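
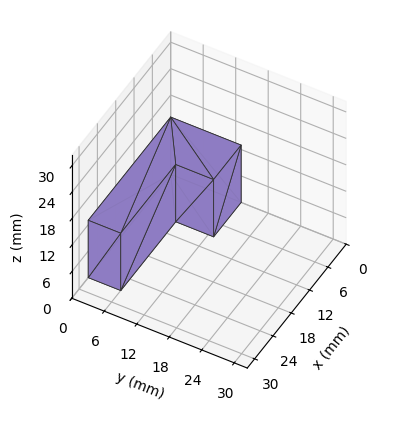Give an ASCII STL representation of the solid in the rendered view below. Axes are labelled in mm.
Reading the render: the shape is an L-shaped prism: outer 27 × 13 mm, arm thicknesses ≈ 6 mm (horizontal) and 9 mm (vertical), extruded 13 mm in z (dimensions read to the nearest mm from the axis ticks). For the STL, each face is triangulated and given an outward normal.

solid part
  facet normal 0.0000 0.0000 -1.0000
    outer loop
      vertex 27.00 6.00 0.00
      vertex 27.00 0.00 0.00
      vertex 0.00 0.00 0.00
    endloop
  endfacet
  facet normal 0.0000 0.0000 -1.0000
    outer loop
      vertex 9.00 6.00 0.00
      vertex 27.00 6.00 0.00
      vertex 0.00 0.00 0.00
    endloop
  endfacet
  facet normal 0.0000 0.0000 -1.0000
    outer loop
      vertex 9.00 13.00 0.00
      vertex 9.00 6.00 0.00
      vertex 0.00 0.00 0.00
    endloop
  endfacet
  facet normal 0.0000 0.0000 -1.0000
    outer loop
      vertex 0.00 13.00 0.00
      vertex 9.00 13.00 0.00
      vertex 0.00 0.00 0.00
    endloop
  endfacet
  facet normal 0.0000 0.0000 1.0000
    outer loop
      vertex 0.00 0.00 13.00
      vertex 27.00 0.00 13.00
      vertex 27.00 6.00 13.00
    endloop
  endfacet
  facet normal 0.0000 0.0000 1.0000
    outer loop
      vertex 0.00 0.00 13.00
      vertex 27.00 6.00 13.00
      vertex 9.00 6.00 13.00
    endloop
  endfacet
  facet normal 0.0000 0.0000 1.0000
    outer loop
      vertex 0.00 0.00 13.00
      vertex 9.00 6.00 13.00
      vertex 9.00 13.00 13.00
    endloop
  endfacet
  facet normal 0.0000 0.0000 1.0000
    outer loop
      vertex 0.00 0.00 13.00
      vertex 9.00 13.00 13.00
      vertex 0.00 13.00 13.00
    endloop
  endfacet
  facet normal 0.0000 -1.0000 0.0000
    outer loop
      vertex 0.00 0.00 0.00
      vertex 27.00 0.00 0.00
      vertex 27.00 0.00 13.00
    endloop
  endfacet
  facet normal 0.0000 -1.0000 0.0000
    outer loop
      vertex 0.00 0.00 0.00
      vertex 27.00 0.00 13.00
      vertex 0.00 0.00 13.00
    endloop
  endfacet
  facet normal 1.0000 0.0000 0.0000
    outer loop
      vertex 27.00 0.00 0.00
      vertex 27.00 6.00 0.00
      vertex 27.00 6.00 13.00
    endloop
  endfacet
  facet normal 1.0000 0.0000 0.0000
    outer loop
      vertex 27.00 0.00 0.00
      vertex 27.00 6.00 13.00
      vertex 27.00 0.00 13.00
    endloop
  endfacet
  facet normal 0.0000 1.0000 0.0000
    outer loop
      vertex 27.00 6.00 0.00
      vertex 9.00 6.00 0.00
      vertex 9.00 6.00 13.00
    endloop
  endfacet
  facet normal 0.0000 1.0000 0.0000
    outer loop
      vertex 27.00 6.00 0.00
      vertex 9.00 6.00 13.00
      vertex 27.00 6.00 13.00
    endloop
  endfacet
  facet normal 1.0000 0.0000 0.0000
    outer loop
      vertex 9.00 6.00 0.00
      vertex 9.00 13.00 0.00
      vertex 9.00 13.00 13.00
    endloop
  endfacet
  facet normal 1.0000 0.0000 0.0000
    outer loop
      vertex 9.00 6.00 0.00
      vertex 9.00 13.00 13.00
      vertex 9.00 6.00 13.00
    endloop
  endfacet
  facet normal 0.0000 1.0000 0.0000
    outer loop
      vertex 9.00 13.00 0.00
      vertex 0.00 13.00 0.00
      vertex 0.00 13.00 13.00
    endloop
  endfacet
  facet normal 0.0000 1.0000 0.0000
    outer loop
      vertex 9.00 13.00 0.00
      vertex 0.00 13.00 13.00
      vertex 9.00 13.00 13.00
    endloop
  endfacet
  facet normal -1.0000 0.0000 0.0000
    outer loop
      vertex 0.00 13.00 0.00
      vertex 0.00 0.00 0.00
      vertex 0.00 0.00 13.00
    endloop
  endfacet
  facet normal -1.0000 0.0000 0.0000
    outer loop
      vertex 0.00 13.00 0.00
      vertex 0.00 0.00 13.00
      vertex 0.00 13.00 13.00
    endloop
  endfacet
endsolid part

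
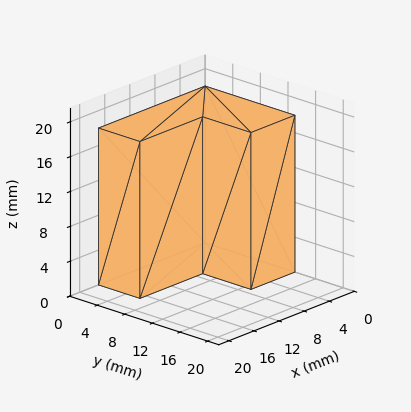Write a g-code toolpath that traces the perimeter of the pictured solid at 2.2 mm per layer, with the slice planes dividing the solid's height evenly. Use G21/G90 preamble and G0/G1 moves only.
Reading the render: the shape is an L-shaped prism: outer 17 × 13 mm, arm thicknesses ≈ 6 mm (horizontal) and 7 mm (vertical), extruded 18 mm in z (dimensions read to the nearest mm from the axis ticks). For the g-code, the solid's height is divided into equal slices at the stated Δz and each level perimeter traced with G1 moves after a G0 lift.

; perimeter-only toolpath
G21 ; units = mm
G90 ; absolute positioning
G28 ; home
; layer 1
G0 Z2.2
G0 X0.0 Y0.0
G1 X17.0 Y0.0
G1 X17.0 Y6.0
G1 X7.0 Y6.0
G1 X7.0 Y13.0
G1 X0.0 Y13.0
G1 X0.0 Y0.0
; layer 2
G0 Z4.5
G0 X0.0 Y0.0
G1 X17.0 Y0.0
G1 X17.0 Y6.0
G1 X7.0 Y6.0
G1 X7.0 Y13.0
G1 X0.0 Y13.0
G1 X0.0 Y0.0
; layer 3
G0 Z6.8
G0 X0.0 Y0.0
G1 X17.0 Y0.0
G1 X17.0 Y6.0
G1 X7.0 Y6.0
G1 X7.0 Y13.0
G1 X0.0 Y13.0
G1 X0.0 Y0.0
; layer 4
G0 Z9.0
G0 X0.0 Y0.0
G1 X17.0 Y0.0
G1 X17.0 Y6.0
G1 X7.0 Y6.0
G1 X7.0 Y13.0
G1 X0.0 Y13.0
G1 X0.0 Y0.0
; layer 5
G0 Z11.2
G0 X0.0 Y0.0
G1 X17.0 Y0.0
G1 X17.0 Y6.0
G1 X7.0 Y6.0
G1 X7.0 Y13.0
G1 X0.0 Y13.0
G1 X0.0 Y0.0
; layer 6
G0 Z13.5
G0 X0.0 Y0.0
G1 X17.0 Y0.0
G1 X17.0 Y6.0
G1 X7.0 Y6.0
G1 X7.0 Y13.0
G1 X0.0 Y13.0
G1 X0.0 Y0.0
; layer 7
G0 Z15.8
G0 X0.0 Y0.0
G1 X17.0 Y0.0
G1 X17.0 Y6.0
G1 X7.0 Y6.0
G1 X7.0 Y13.0
G1 X0.0 Y13.0
G1 X0.0 Y0.0
; layer 8
G0 Z18.0
G0 X0.0 Y0.0
G1 X17.0 Y0.0
G1 X17.0 Y6.0
G1 X7.0 Y6.0
G1 X7.0 Y13.0
G1 X0.0 Y13.0
G1 X0.0 Y0.0
M2 ; end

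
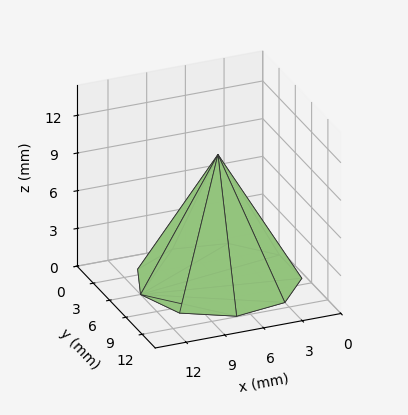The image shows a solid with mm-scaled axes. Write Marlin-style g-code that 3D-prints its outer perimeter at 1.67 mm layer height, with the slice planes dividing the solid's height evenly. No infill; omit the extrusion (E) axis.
Reading the render: the shape is a regular 9-sided pyramid, base circumscribed radius ≈ 6 mm, apex at z ≈ 10 mm (dimensions read to the nearest mm from the axis ticks). For the g-code, the solid's height is divided into equal slices at the stated Δz and each level perimeter traced with G1 moves after a G0 lift.

; perimeter-only toolpath
G21 ; units = mm
G90 ; absolute positioning
G28 ; home
; layer 1
G0 Z1.67
G0 X11.00 Y6.00
G1 X9.83 Y9.22
G1 X6.87 Y10.92
G1 X3.50 Y10.33
G1 X1.30 Y7.71
G1 X1.30 Y4.29
G1 X3.50 Y1.67
G1 X6.87 Y1.08
G1 X9.83 Y2.78
G1 X11.00 Y6.00
; layer 2
G0 Z3.33
G0 X10.00 Y6.00
G1 X9.07 Y8.57
G1 X6.69 Y9.94
G1 X4.00 Y9.47
G1 X2.24 Y7.37
G1 X2.24 Y4.63
G1 X4.00 Y2.53
G1 X6.69 Y2.06
G1 X9.07 Y3.43
G1 X10.00 Y6.00
; layer 3
G0 Z5.00
G0 X9.00 Y6.00
G1 X8.30 Y7.93
G1 X6.52 Y8.96
G1 X4.50 Y8.60
G1 X3.18 Y7.03
G1 X3.18 Y4.97
G1 X4.50 Y3.40
G1 X6.52 Y3.04
G1 X8.30 Y4.07
G1 X9.00 Y6.00
; layer 4
G0 Z6.67
G0 X8.00 Y6.00
G1 X7.53 Y7.29
G1 X6.35 Y7.97
G1 X5.00 Y7.73
G1 X4.12 Y6.68
G1 X4.12 Y5.32
G1 X5.00 Y4.27
G1 X6.35 Y4.03
G1 X7.53 Y4.71
G1 X8.00 Y6.00
; layer 5
G0 Z8.33
G0 X7.00 Y6.00
G1 X6.77 Y6.64
G1 X6.17 Y6.98
G1 X5.50 Y6.87
G1 X5.06 Y6.34
G1 X5.06 Y5.66
G1 X5.50 Y5.13
G1 X6.17 Y5.01
G1 X6.77 Y5.36
G1 X7.00 Y6.00
M2 ; end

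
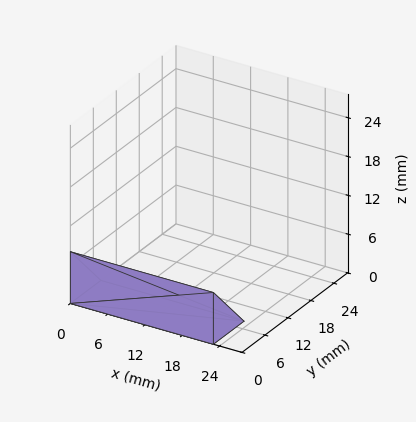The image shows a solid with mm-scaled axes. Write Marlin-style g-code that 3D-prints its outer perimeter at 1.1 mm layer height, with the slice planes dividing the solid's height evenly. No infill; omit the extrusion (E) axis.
Reading the render: the shape is a wedge (ramp): 23 × 8 mm base, rising to 8 mm along the y=0 edge and sloping linearly to z=0 at y=8 (dimensions read to the nearest mm from the axis ticks). For the g-code, the solid's height is divided into equal slices at the stated Δz and each level perimeter traced with G1 moves after a G0 lift.

; perimeter-only toolpath
G21 ; units = mm
G90 ; absolute positioning
G28 ; home
; layer 1
G0 Z1.1
G0 X0.0 Y0.0
G1 X23.0 Y0.0
G1 X23.0 Y6.9
G1 X0.0 Y6.9
G1 X0.0 Y0.0
; layer 2
G0 Z2.3
G0 X0.0 Y0.0
G1 X23.0 Y0.0
G1 X23.0 Y5.7
G1 X0.0 Y5.7
G1 X0.0 Y0.0
; layer 3
G0 Z3.4
G0 X0.0 Y0.0
G1 X23.0 Y0.0
G1 X23.0 Y4.6
G1 X0.0 Y4.6
G1 X0.0 Y0.0
; layer 4
G0 Z4.6
G0 X0.0 Y0.0
G1 X23.0 Y0.0
G1 X23.0 Y3.4
G1 X0.0 Y3.4
G1 X0.0 Y0.0
; layer 5
G0 Z5.7
G0 X0.0 Y0.0
G1 X23.0 Y0.0
G1 X23.0 Y2.3
G1 X0.0 Y2.3
G1 X0.0 Y0.0
; layer 6
G0 Z6.9
G0 X0.0 Y0.0
G1 X23.0 Y0.0
G1 X23.0 Y1.1
G1 X0.0 Y1.1
G1 X0.0 Y0.0
M2 ; end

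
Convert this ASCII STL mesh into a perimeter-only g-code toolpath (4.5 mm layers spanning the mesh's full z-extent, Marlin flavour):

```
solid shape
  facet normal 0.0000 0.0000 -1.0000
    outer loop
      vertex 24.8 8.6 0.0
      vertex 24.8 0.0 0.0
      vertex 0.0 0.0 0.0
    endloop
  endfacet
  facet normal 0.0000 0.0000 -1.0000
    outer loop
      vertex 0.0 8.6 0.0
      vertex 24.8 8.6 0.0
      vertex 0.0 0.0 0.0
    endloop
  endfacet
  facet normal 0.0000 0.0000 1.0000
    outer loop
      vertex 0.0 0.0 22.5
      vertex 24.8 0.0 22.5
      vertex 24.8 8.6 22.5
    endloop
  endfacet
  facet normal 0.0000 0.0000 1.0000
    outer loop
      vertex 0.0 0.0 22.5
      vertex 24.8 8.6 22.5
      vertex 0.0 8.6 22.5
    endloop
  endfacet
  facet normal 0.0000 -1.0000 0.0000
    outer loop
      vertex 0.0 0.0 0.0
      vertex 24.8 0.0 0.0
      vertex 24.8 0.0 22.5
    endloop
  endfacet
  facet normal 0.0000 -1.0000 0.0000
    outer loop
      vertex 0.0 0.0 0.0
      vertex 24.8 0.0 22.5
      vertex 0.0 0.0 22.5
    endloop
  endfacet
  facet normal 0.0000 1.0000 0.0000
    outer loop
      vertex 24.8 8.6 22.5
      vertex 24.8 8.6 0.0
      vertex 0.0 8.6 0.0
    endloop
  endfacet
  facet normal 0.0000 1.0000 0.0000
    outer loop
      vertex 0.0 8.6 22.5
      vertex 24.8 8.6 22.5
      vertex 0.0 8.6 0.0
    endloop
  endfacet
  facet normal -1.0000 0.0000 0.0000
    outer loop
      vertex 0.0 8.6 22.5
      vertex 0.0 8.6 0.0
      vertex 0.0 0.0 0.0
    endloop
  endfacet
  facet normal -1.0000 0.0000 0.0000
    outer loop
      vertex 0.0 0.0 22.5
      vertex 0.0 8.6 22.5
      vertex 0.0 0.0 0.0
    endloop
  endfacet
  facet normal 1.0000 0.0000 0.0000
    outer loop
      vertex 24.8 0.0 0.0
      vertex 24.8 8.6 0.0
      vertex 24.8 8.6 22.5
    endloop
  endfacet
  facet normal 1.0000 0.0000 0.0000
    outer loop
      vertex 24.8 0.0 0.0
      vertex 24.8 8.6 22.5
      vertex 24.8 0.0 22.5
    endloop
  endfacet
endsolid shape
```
; perimeter-only toolpath
G21 ; units = mm
G90 ; absolute positioning
G28 ; home
; layer 1
G0 Z4.5
G0 X0.0 Y0.0
G1 X24.8 Y0.0
G1 X24.8 Y8.6
G1 X0.0 Y8.6
G1 X0.0 Y0.0
; layer 2
G0 Z9.0
G0 X0.0 Y0.0
G1 X24.8 Y0.0
G1 X24.8 Y8.6
G1 X0.0 Y8.6
G1 X0.0 Y0.0
; layer 3
G0 Z13.5
G0 X0.0 Y0.0
G1 X24.8 Y0.0
G1 X24.8 Y8.6
G1 X0.0 Y8.6
G1 X0.0 Y0.0
; layer 4
G0 Z18.0
G0 X0.0 Y0.0
G1 X24.8 Y0.0
G1 X24.8 Y8.6
G1 X0.0 Y8.6
G1 X0.0 Y0.0
; layer 5
G0 Z22.5
G0 X0.0 Y0.0
G1 X24.8 Y0.0
G1 X24.8 Y8.6
G1 X0.0 Y8.6
G1 X0.0 Y0.0
M2 ; end

The solid is a rectangular box, roughly 24.8 × 8.6 mm footprint and 22.5 mm tall. Slicing at Δz = 4.5 mm — 5 equal slices spanning the solid's height, so layer i sits at z = i·h/5 — gives 5 non-empty perimeters. Each is a 4-segment closed polygon; G0 lifts to the layer z and rapids to the start vertex, then G1 traces the edges.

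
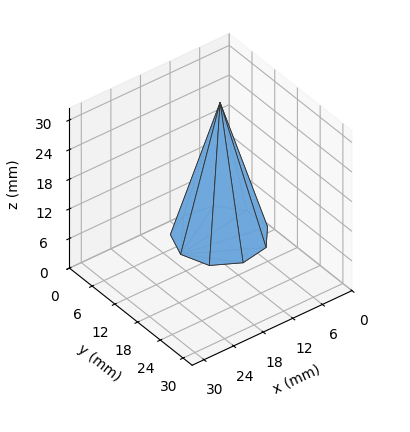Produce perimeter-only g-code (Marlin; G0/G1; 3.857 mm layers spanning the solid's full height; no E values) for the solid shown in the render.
Reading the render: the shape is a regular 9-sided pyramid, base circumscribed radius ≈ 8 mm, apex at z ≈ 27 mm (dimensions read to the nearest mm from the axis ticks). For the g-code, the solid's height is divided into equal slices at the stated Δz and each level perimeter traced with G1 moves after a G0 lift.

; perimeter-only toolpath
G21 ; units = mm
G90 ; absolute positioning
G28 ; home
; layer 1
G0 Z3.857
G0 X14.857 Y8.000
G1 X13.253 Y12.407
G1 X9.191 Y14.753
G1 X4.571 Y13.938
G1 X1.556 Y10.345
G1 X1.556 Y5.655
G1 X4.571 Y2.062
G1 X9.191 Y1.247
G1 X13.253 Y3.593
G1 X14.857 Y8.000
; layer 2
G0 Z7.714
G0 X13.714 Y8.000
G1 X12.377 Y11.673
G1 X8.992 Y13.627
G1 X5.143 Y12.949
G1 X2.630 Y9.954
G1 X2.630 Y6.046
G1 X5.143 Y3.051
G1 X8.992 Y2.373
G1 X12.377 Y4.327
G1 X13.714 Y8.000
; layer 3
G0 Z11.571
G0 X12.571 Y8.000
G1 X11.502 Y10.938
G1 X8.794 Y12.502
G1 X5.714 Y11.959
G1 X3.704 Y9.563
G1 X3.704 Y6.437
G1 X5.714 Y4.041
G1 X8.794 Y3.498
G1 X11.502 Y5.062
G1 X12.571 Y8.000
; layer 4
G0 Z15.429
G0 X11.429 Y8.000
G1 X10.626 Y10.204
G1 X8.595 Y11.376
G1 X6.286 Y10.969
G1 X4.778 Y9.173
G1 X4.778 Y6.827
G1 X6.286 Y5.031
G1 X8.595 Y4.624
G1 X10.626 Y5.796
G1 X11.429 Y8.000
; layer 5
G0 Z19.286
G0 X10.286 Y8.000
G1 X9.751 Y9.469
G1 X8.397 Y10.251
G1 X6.857 Y9.979
G1 X5.852 Y8.782
G1 X5.852 Y7.218
G1 X6.857 Y6.021
G1 X8.397 Y5.749
G1 X9.751 Y6.531
G1 X10.286 Y8.000
; layer 6
G0 Z23.143
G0 X9.143 Y8.000
G1 X8.875 Y8.735
G1 X8.198 Y9.125
G1 X7.429 Y8.990
G1 X6.926 Y8.391
G1 X6.926 Y7.609
G1 X7.429 Y7.010
G1 X8.198 Y6.875
G1 X8.875 Y7.265
G1 X9.143 Y8.000
M2 ; end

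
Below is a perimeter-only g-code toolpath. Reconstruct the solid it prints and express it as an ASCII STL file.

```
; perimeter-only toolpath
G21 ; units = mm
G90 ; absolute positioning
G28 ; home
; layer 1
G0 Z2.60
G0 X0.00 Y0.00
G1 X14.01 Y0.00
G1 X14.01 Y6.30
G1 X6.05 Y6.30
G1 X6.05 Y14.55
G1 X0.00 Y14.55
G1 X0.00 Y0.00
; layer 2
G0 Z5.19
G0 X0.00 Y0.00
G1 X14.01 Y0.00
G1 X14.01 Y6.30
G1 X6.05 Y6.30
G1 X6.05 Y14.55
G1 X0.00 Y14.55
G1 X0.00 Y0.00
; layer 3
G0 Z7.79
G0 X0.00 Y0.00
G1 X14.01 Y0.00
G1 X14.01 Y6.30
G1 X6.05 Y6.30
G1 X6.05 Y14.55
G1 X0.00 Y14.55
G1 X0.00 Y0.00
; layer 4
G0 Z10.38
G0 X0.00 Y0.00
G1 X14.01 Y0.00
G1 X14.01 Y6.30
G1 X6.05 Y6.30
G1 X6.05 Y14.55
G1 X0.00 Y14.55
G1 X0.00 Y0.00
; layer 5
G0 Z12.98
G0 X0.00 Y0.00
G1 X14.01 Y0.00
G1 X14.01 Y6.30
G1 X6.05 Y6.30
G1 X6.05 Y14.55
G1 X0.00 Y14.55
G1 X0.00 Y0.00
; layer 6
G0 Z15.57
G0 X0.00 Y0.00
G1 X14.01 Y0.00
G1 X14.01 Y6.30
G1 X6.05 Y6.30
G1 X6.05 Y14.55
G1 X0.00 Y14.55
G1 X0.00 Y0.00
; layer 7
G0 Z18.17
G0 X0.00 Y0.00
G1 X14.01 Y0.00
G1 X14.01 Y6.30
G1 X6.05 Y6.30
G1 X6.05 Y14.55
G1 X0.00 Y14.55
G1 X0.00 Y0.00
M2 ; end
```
solid part
  facet normal 0.0000 0.0000 -1.0000
    outer loop
      vertex 14.01 6.30 0.00
      vertex 14.01 0.00 0.00
      vertex 0.00 0.00 0.00
    endloop
  endfacet
  facet normal 0.0000 0.0000 -1.0000
    outer loop
      vertex 6.05 6.30 0.00
      vertex 14.01 6.30 0.00
      vertex 0.00 0.00 0.00
    endloop
  endfacet
  facet normal 0.0000 0.0000 -1.0000
    outer loop
      vertex 6.05 14.55 0.00
      vertex 6.05 6.30 0.00
      vertex 0.00 0.00 0.00
    endloop
  endfacet
  facet normal 0.0000 0.0000 -1.0000
    outer loop
      vertex 0.00 14.55 0.00
      vertex 6.05 14.55 0.00
      vertex 0.00 0.00 0.00
    endloop
  endfacet
  facet normal 0.0000 0.0000 1.0000
    outer loop
      vertex 0.00 0.00 18.17
      vertex 14.01 0.00 18.17
      vertex 14.01 6.30 18.17
    endloop
  endfacet
  facet normal 0.0000 0.0000 1.0000
    outer loop
      vertex 0.00 0.00 18.17
      vertex 14.01 6.30 18.17
      vertex 6.05 6.30 18.17
    endloop
  endfacet
  facet normal 0.0000 0.0000 1.0000
    outer loop
      vertex 0.00 0.00 18.17
      vertex 6.05 6.30 18.17
      vertex 6.05 14.55 18.17
    endloop
  endfacet
  facet normal 0.0000 0.0000 1.0000
    outer loop
      vertex 0.00 0.00 18.17
      vertex 6.05 14.55 18.17
      vertex 0.00 14.55 18.17
    endloop
  endfacet
  facet normal 0.0000 -1.0000 0.0000
    outer loop
      vertex 0.00 0.00 0.00
      vertex 14.01 0.00 0.00
      vertex 14.01 0.00 18.17
    endloop
  endfacet
  facet normal 0.0000 -1.0000 0.0000
    outer loop
      vertex 0.00 0.00 0.00
      vertex 14.01 0.00 18.17
      vertex 0.00 0.00 18.17
    endloop
  endfacet
  facet normal 1.0000 0.0000 0.0000
    outer loop
      vertex 14.01 0.00 0.00
      vertex 14.01 6.30 0.00
      vertex 14.01 6.30 18.17
    endloop
  endfacet
  facet normal 1.0000 0.0000 0.0000
    outer loop
      vertex 14.01 0.00 0.00
      vertex 14.01 6.30 18.17
      vertex 14.01 0.00 18.17
    endloop
  endfacet
  facet normal 0.0000 1.0000 0.0000
    outer loop
      vertex 14.01 6.30 0.00
      vertex 6.05 6.30 0.00
      vertex 6.05 6.30 18.17
    endloop
  endfacet
  facet normal 0.0000 1.0000 0.0000
    outer loop
      vertex 14.01 6.30 0.00
      vertex 6.05 6.30 18.17
      vertex 14.01 6.30 18.17
    endloop
  endfacet
  facet normal 1.0000 0.0000 0.0000
    outer loop
      vertex 6.05 6.30 0.00
      vertex 6.05 14.55 0.00
      vertex 6.05 14.55 18.17
    endloop
  endfacet
  facet normal 1.0000 0.0000 0.0000
    outer loop
      vertex 6.05 6.30 0.00
      vertex 6.05 14.55 18.17
      vertex 6.05 6.30 18.17
    endloop
  endfacet
  facet normal 0.0000 1.0000 0.0000
    outer loop
      vertex 6.05 14.55 0.00
      vertex 0.00 14.55 0.00
      vertex 0.00 14.55 18.17
    endloop
  endfacet
  facet normal 0.0000 1.0000 0.0000
    outer loop
      vertex 6.05 14.55 0.00
      vertex 0.00 14.55 18.17
      vertex 6.05 14.55 18.17
    endloop
  endfacet
  facet normal -1.0000 0.0000 0.0000
    outer loop
      vertex 0.00 14.55 0.00
      vertex 0.00 0.00 0.00
      vertex 0.00 0.00 18.17
    endloop
  endfacet
  facet normal -1.0000 0.0000 0.0000
    outer loop
      vertex 0.00 14.55 0.00
      vertex 0.00 0.00 18.17
      vertex 0.00 14.55 18.17
    endloop
  endfacet
endsolid part

The G0 Z moves step by Δz≈2.60 mm. Every layer's G1 loop is the same polygon, so the solid is a straight extrusion of it from z=0 to z≈18.2. Closing with flat bottom and top caps and triangulating gives 20 facets — an L-shaped prism: outer 14 × 14.6 mm, arm thicknesses ≈ 6.3 mm (horizontal) and 6.05 mm (vertical), extruded 18.2 mm in z.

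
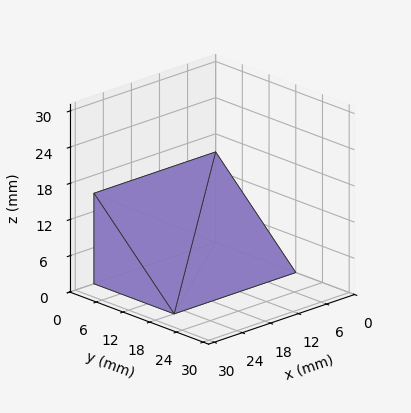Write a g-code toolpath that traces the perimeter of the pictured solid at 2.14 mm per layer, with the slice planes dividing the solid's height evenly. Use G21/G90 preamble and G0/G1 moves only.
Reading the render: the shape is a wedge (ramp): 26 × 18 mm base, rising to 15 mm along the y=0 edge and sloping linearly to z=0 at y=18 (dimensions read to the nearest mm from the axis ticks). For the g-code, the solid's height is divided into equal slices at the stated Δz and each level perimeter traced with G1 moves after a G0 lift.

; perimeter-only toolpath
G21 ; units = mm
G90 ; absolute positioning
G28 ; home
; layer 1
G0 Z2.14
G0 X0.00 Y0.00
G1 X26.00 Y0.00
G1 X26.00 Y15.43
G1 X0.00 Y15.43
G1 X0.00 Y0.00
; layer 2
G0 Z4.29
G0 X0.00 Y0.00
G1 X26.00 Y0.00
G1 X26.00 Y12.86
G1 X0.00 Y12.86
G1 X0.00 Y0.00
; layer 3
G0 Z6.43
G0 X0.00 Y0.00
G1 X26.00 Y0.00
G1 X26.00 Y10.29
G1 X0.00 Y10.29
G1 X0.00 Y0.00
; layer 4
G0 Z8.57
G0 X0.00 Y0.00
G1 X26.00 Y0.00
G1 X26.00 Y7.71
G1 X0.00 Y7.71
G1 X0.00 Y0.00
; layer 5
G0 Z10.71
G0 X0.00 Y0.00
G1 X26.00 Y0.00
G1 X26.00 Y5.14
G1 X0.00 Y5.14
G1 X0.00 Y0.00
; layer 6
G0 Z12.86
G0 X0.00 Y0.00
G1 X26.00 Y0.00
G1 X26.00 Y2.57
G1 X0.00 Y2.57
G1 X0.00 Y0.00
M2 ; end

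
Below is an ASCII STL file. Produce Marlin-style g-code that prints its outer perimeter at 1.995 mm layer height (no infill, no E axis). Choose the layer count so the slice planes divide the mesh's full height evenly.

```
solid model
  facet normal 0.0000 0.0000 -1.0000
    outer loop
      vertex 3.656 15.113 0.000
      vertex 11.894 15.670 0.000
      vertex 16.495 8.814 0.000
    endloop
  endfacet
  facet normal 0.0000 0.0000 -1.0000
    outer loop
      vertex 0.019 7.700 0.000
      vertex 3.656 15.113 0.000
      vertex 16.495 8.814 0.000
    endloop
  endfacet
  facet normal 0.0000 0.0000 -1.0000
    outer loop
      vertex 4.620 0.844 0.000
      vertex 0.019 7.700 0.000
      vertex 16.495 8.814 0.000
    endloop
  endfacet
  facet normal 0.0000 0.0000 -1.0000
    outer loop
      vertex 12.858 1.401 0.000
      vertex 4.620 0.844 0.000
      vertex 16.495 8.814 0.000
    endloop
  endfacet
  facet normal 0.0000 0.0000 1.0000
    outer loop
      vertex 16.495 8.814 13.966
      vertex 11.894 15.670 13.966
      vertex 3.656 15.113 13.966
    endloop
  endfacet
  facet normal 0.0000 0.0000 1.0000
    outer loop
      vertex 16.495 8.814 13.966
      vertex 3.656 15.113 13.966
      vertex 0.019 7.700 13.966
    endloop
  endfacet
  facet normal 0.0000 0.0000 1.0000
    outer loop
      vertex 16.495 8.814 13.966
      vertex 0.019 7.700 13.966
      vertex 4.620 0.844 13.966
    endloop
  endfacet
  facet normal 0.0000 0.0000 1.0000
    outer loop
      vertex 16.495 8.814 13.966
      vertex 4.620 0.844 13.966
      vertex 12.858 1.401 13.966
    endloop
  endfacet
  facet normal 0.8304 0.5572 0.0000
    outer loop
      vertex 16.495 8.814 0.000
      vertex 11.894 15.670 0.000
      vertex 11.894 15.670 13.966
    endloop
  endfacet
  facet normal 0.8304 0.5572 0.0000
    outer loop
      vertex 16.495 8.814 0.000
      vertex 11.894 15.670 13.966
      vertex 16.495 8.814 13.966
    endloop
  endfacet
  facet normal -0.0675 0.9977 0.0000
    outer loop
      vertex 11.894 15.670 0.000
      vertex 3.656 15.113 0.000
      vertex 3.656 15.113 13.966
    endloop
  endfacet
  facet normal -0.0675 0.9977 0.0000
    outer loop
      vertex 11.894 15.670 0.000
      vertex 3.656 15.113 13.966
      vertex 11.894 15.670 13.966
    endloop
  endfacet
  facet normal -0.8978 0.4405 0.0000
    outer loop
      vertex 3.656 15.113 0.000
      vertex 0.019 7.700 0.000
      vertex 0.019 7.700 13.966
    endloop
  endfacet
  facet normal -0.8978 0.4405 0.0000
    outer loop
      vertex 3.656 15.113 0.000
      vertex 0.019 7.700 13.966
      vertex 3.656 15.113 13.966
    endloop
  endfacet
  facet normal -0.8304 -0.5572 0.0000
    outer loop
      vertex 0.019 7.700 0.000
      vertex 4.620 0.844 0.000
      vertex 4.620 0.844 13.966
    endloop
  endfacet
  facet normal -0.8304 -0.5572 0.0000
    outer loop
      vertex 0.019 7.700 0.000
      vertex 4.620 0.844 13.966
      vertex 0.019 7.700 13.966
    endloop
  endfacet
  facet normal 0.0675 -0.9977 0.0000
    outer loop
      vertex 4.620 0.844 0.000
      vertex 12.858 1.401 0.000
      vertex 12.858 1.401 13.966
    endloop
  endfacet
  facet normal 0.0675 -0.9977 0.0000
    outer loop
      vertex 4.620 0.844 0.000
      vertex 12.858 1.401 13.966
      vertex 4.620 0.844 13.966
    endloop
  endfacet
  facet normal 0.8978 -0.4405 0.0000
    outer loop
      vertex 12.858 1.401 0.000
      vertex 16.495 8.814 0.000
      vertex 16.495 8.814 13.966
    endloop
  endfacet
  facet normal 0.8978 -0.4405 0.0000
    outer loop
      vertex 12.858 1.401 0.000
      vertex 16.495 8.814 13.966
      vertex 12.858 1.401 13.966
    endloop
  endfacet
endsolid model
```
; perimeter-only toolpath
G21 ; units = mm
G90 ; absolute positioning
G28 ; home
; layer 1
G0 Z1.995
G0 X16.495 Y8.814
G1 X11.894 Y15.670
G1 X3.656 Y15.113
G1 X0.019 Y7.700
G1 X4.620 Y0.844
G1 X12.858 Y1.401
G1 X16.495 Y8.814
; layer 2
G0 Z3.990
G0 X16.495 Y8.814
G1 X11.894 Y15.670
G1 X3.656 Y15.113
G1 X0.019 Y7.700
G1 X4.620 Y0.844
G1 X12.858 Y1.401
G1 X16.495 Y8.814
; layer 3
G0 Z5.985
G0 X16.495 Y8.814
G1 X11.894 Y15.670
G1 X3.656 Y15.113
G1 X0.019 Y7.700
G1 X4.620 Y0.844
G1 X12.858 Y1.401
G1 X16.495 Y8.814
; layer 4
G0 Z7.981
G0 X16.495 Y8.814
G1 X11.894 Y15.670
G1 X3.656 Y15.113
G1 X0.019 Y7.700
G1 X4.620 Y0.844
G1 X12.858 Y1.401
G1 X16.495 Y8.814
; layer 5
G0 Z9.976
G0 X16.495 Y8.814
G1 X11.894 Y15.670
G1 X3.656 Y15.113
G1 X0.019 Y7.700
G1 X4.620 Y0.844
G1 X12.858 Y1.401
G1 X16.495 Y8.814
; layer 6
G0 Z11.971
G0 X16.495 Y8.814
G1 X11.894 Y15.670
G1 X3.656 Y15.113
G1 X0.019 Y7.700
G1 X4.620 Y0.844
G1 X12.858 Y1.401
G1 X16.495 Y8.814
; layer 7
G0 Z13.966
G0 X16.495 Y8.814
G1 X11.894 Y15.670
G1 X3.656 Y15.113
G1 X0.019 Y7.700
G1 X4.620 Y0.844
G1 X12.858 Y1.401
G1 X16.495 Y8.814
M2 ; end

The solid is a regular 6-sided prism (a cylinder approximated with 6 flat sides), circumscribed radius ≈ 8.26 mm, height ≈ 14 mm. Slicing at Δz = 1.995 mm — 7 equal slices spanning the solid's height, so layer i sits at z = i·h/7 — gives 7 non-empty perimeters. Each is a 6-segment closed polygon; G0 lifts to the layer z and rapids to the start vertex, then G1 traces the edges.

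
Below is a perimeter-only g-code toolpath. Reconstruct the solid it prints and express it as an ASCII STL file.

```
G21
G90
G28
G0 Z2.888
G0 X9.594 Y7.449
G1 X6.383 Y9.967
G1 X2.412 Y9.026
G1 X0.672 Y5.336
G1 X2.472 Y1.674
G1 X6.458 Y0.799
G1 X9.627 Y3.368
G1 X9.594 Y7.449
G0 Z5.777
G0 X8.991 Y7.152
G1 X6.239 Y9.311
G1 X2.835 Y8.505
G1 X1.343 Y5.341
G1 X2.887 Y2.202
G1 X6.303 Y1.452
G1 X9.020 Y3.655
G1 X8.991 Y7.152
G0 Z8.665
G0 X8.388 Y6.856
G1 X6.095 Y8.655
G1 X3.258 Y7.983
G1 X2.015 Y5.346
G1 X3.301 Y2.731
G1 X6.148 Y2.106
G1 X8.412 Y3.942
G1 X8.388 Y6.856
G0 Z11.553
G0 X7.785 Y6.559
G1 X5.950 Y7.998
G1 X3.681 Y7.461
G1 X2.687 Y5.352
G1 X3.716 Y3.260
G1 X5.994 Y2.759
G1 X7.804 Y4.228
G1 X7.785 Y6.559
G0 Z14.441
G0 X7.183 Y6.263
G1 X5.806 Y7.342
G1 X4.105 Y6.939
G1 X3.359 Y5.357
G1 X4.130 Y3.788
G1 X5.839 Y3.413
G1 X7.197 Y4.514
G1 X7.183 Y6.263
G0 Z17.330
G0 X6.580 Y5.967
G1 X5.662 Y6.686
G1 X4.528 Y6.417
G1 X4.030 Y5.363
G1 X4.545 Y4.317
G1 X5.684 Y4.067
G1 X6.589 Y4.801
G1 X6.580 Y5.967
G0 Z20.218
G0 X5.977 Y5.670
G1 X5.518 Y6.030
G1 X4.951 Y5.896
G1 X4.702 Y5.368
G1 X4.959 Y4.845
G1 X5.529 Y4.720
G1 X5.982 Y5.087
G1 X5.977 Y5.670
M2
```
solid part
  facet normal 0.0000 0.0000 -1.0000
    outer loop
      vertex 1.989 9.548 0.000
      vertex 6.527 10.623 0.000
      vertex 10.197 7.745 0.000
    endloop
  endfacet
  facet normal 0.0000 0.0000 -1.0000
    outer loop
      vertex 0.000 5.330 0.000
      vertex 1.989 9.548 0.000
      vertex 10.197 7.745 0.000
    endloop
  endfacet
  facet normal 0.0000 0.0000 -1.0000
    outer loop
      vertex 2.058 1.145 0.000
      vertex 0.000 5.330 0.000
      vertex 10.197 7.745 0.000
    endloop
  endfacet
  facet normal 0.0000 0.0000 -1.0000
    outer loop
      vertex 6.613 0.145 0.000
      vertex 2.058 1.145 0.000
      vertex 10.197 7.745 0.000
    endloop
  endfacet
  facet normal 0.0000 0.0000 -1.0000
    outer loop
      vertex 10.235 3.082 0.000
      vertex 6.613 0.145 0.000
      vertex 10.197 7.745 0.000
    endloop
  endfacet
  facet normal 0.6040 0.7702 0.2051
    outer loop
      vertex 10.197 7.745 0.000
      vertex 6.527 10.623 0.000
      vertex 5.374 5.374 23.106
    endloop
  endfacet
  facet normal -0.2256 0.9524 0.2051
    outer loop
      vertex 6.527 10.623 0.000
      vertex 1.989 9.548 0.000
      vertex 5.374 5.374 23.106
    endloop
  endfacet
  facet normal -0.8853 0.4174 0.2051
    outer loop
      vertex 1.989 9.548 0.000
      vertex 0.000 5.330 0.000
      vertex 5.374 5.374 23.106
    endloop
  endfacet
  facet normal -0.8783 -0.4319 0.2051
    outer loop
      vertex 0.000 5.330 0.000
      vertex 2.058 1.145 0.000
      vertex 5.374 5.374 23.106
    endloop
  endfacet
  facet normal -0.2099 -0.9560 0.2051
    outer loop
      vertex 2.058 1.145 0.000
      vertex 6.613 0.145 0.000
      vertex 5.374 5.374 23.106
    endloop
  endfacet
  facet normal 0.6164 -0.7602 0.2051
    outer loop
      vertex 6.613 0.145 0.000
      vertex 10.235 3.082 0.000
      vertex 5.374 5.374 23.106
    endloop
  endfacet
  facet normal 0.9787 0.0080 0.2051
    outer loop
      vertex 10.235 3.082 0.000
      vertex 10.197 7.745 0.000
      vertex 5.374 5.374 23.106
    endloop
  endfacet
endsolid part

The G0 Z moves step by Δz≈2.888 mm. The G1 loops shrink linearly with z, so the solid tapers from its base footprint up to z≈23.1. Closing with a flat bottom cap and the tapered top and triangulating gives 12 facets — a regular 7-sided pyramid, base circumscribed radius ≈ 5.37 mm, apex at z ≈ 23.1 mm.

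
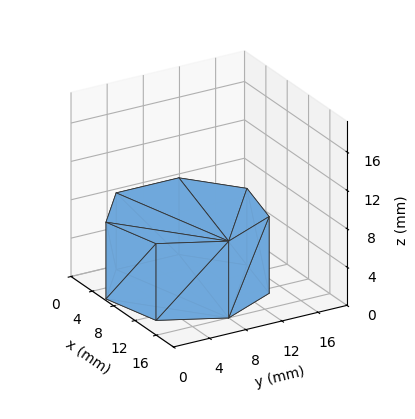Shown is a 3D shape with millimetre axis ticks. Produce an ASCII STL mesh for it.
Reading the render: the shape is a regular 7-sided prism (a cylinder approximated with 7 flat sides), circumscribed radius ≈ 8 mm, height ≈ 8 mm (dimensions read to the nearest mm from the axis ticks). For the STL, each face is triangulated and given an outward normal.

solid part
  facet normal 0.0000 0.0000 -1.0000
    outer loop
      vertex 6.220 15.799 0.000
      vertex 12.988 14.255 0.000
      vertex 16.000 8.000 0.000
    endloop
  endfacet
  facet normal 0.0000 0.0000 -1.0000
    outer loop
      vertex 0.792 11.471 0.000
      vertex 6.220 15.799 0.000
      vertex 16.000 8.000 0.000
    endloop
  endfacet
  facet normal 0.0000 0.0000 -1.0000
    outer loop
      vertex 0.792 4.529 0.000
      vertex 0.792 11.471 0.000
      vertex 16.000 8.000 0.000
    endloop
  endfacet
  facet normal 0.0000 0.0000 -1.0000
    outer loop
      vertex 6.220 0.201 0.000
      vertex 0.792 4.529 0.000
      vertex 16.000 8.000 0.000
    endloop
  endfacet
  facet normal 0.0000 0.0000 -1.0000
    outer loop
      vertex 12.988 1.745 0.000
      vertex 6.220 0.201 0.000
      vertex 16.000 8.000 0.000
    endloop
  endfacet
  facet normal 0.0000 0.0000 1.0000
    outer loop
      vertex 16.000 8.000 8.000
      vertex 12.988 14.255 8.000
      vertex 6.220 15.799 8.000
    endloop
  endfacet
  facet normal 0.0000 0.0000 1.0000
    outer loop
      vertex 16.000 8.000 8.000
      vertex 6.220 15.799 8.000
      vertex 0.792 11.471 8.000
    endloop
  endfacet
  facet normal 0.0000 0.0000 1.0000
    outer loop
      vertex 16.000 8.000 8.000
      vertex 0.792 11.471 8.000
      vertex 0.792 4.529 8.000
    endloop
  endfacet
  facet normal 0.0000 0.0000 1.0000
    outer loop
      vertex 16.000 8.000 8.000
      vertex 0.792 4.529 8.000
      vertex 6.220 0.201 8.000
    endloop
  endfacet
  facet normal 0.0000 0.0000 1.0000
    outer loop
      vertex 16.000 8.000 8.000
      vertex 6.220 0.201 8.000
      vertex 12.988 1.745 8.000
    endloop
  endfacet
  facet normal 0.9010 0.4339 0.0000
    outer loop
      vertex 16.000 8.000 0.000
      vertex 12.988 14.255 0.000
      vertex 12.988 14.255 8.000
    endloop
  endfacet
  facet normal 0.9010 0.4339 0.0000
    outer loop
      vertex 16.000 8.000 0.000
      vertex 12.988 14.255 8.000
      vertex 16.000 8.000 8.000
    endloop
  endfacet
  facet normal 0.2224 0.9750 0.0000
    outer loop
      vertex 12.988 14.255 0.000
      vertex 6.220 15.799 0.000
      vertex 6.220 15.799 8.000
    endloop
  endfacet
  facet normal 0.2224 0.9750 0.0000
    outer loop
      vertex 12.988 14.255 0.000
      vertex 6.220 15.799 8.000
      vertex 12.988 14.255 8.000
    endloop
  endfacet
  facet normal -0.6234 0.7819 0.0000
    outer loop
      vertex 6.220 15.799 0.000
      vertex 0.792 11.471 0.000
      vertex 0.792 11.471 8.000
    endloop
  endfacet
  facet normal -0.6234 0.7819 0.0000
    outer loop
      vertex 6.220 15.799 0.000
      vertex 0.792 11.471 8.000
      vertex 6.220 15.799 8.000
    endloop
  endfacet
  facet normal -1.0000 0.0000 0.0000
    outer loop
      vertex 0.792 11.471 0.000
      vertex 0.792 4.529 0.000
      vertex 0.792 4.529 8.000
    endloop
  endfacet
  facet normal -1.0000 0.0000 0.0000
    outer loop
      vertex 0.792 11.471 0.000
      vertex 0.792 4.529 8.000
      vertex 0.792 11.471 8.000
    endloop
  endfacet
  facet normal -0.6234 -0.7819 0.0000
    outer loop
      vertex 0.792 4.529 0.000
      vertex 6.220 0.201 0.000
      vertex 6.220 0.201 8.000
    endloop
  endfacet
  facet normal -0.6234 -0.7819 0.0000
    outer loop
      vertex 0.792 4.529 0.000
      vertex 6.220 0.201 8.000
      vertex 0.792 4.529 8.000
    endloop
  endfacet
  facet normal 0.2224 -0.9750 0.0000
    outer loop
      vertex 6.220 0.201 0.000
      vertex 12.988 1.745 0.000
      vertex 12.988 1.745 8.000
    endloop
  endfacet
  facet normal 0.2224 -0.9750 0.0000
    outer loop
      vertex 6.220 0.201 0.000
      vertex 12.988 1.745 8.000
      vertex 6.220 0.201 8.000
    endloop
  endfacet
  facet normal 0.9010 -0.4339 0.0000
    outer loop
      vertex 12.988 1.745 0.000
      vertex 16.000 8.000 0.000
      vertex 16.000 8.000 8.000
    endloop
  endfacet
  facet normal 0.9010 -0.4339 0.0000
    outer loop
      vertex 12.988 1.745 0.000
      vertex 16.000 8.000 8.000
      vertex 12.988 1.745 8.000
    endloop
  endfacet
endsolid part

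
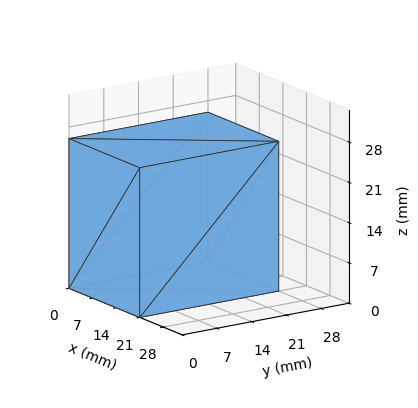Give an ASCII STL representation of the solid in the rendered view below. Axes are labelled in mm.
Reading the render: the shape is a rectangular box, roughly 21 × 28 mm footprint and 26 mm tall (dimensions read to the nearest mm from the axis ticks). For the STL, each face is triangulated and given an outward normal.

solid part
  facet normal 0.0000 0.0000 -1.0000
    outer loop
      vertex 21.00 28.00 0.00
      vertex 21.00 0.00 0.00
      vertex 0.00 0.00 0.00
    endloop
  endfacet
  facet normal 0.0000 0.0000 -1.0000
    outer loop
      vertex 0.00 28.00 0.00
      vertex 21.00 28.00 0.00
      vertex 0.00 0.00 0.00
    endloop
  endfacet
  facet normal 0.0000 0.0000 1.0000
    outer loop
      vertex 0.00 0.00 26.00
      vertex 21.00 0.00 26.00
      vertex 21.00 28.00 26.00
    endloop
  endfacet
  facet normal 0.0000 0.0000 1.0000
    outer loop
      vertex 0.00 0.00 26.00
      vertex 21.00 28.00 26.00
      vertex 0.00 28.00 26.00
    endloop
  endfacet
  facet normal 0.0000 -1.0000 0.0000
    outer loop
      vertex 0.00 0.00 0.00
      vertex 21.00 0.00 0.00
      vertex 21.00 0.00 26.00
    endloop
  endfacet
  facet normal 0.0000 -1.0000 0.0000
    outer loop
      vertex 0.00 0.00 0.00
      vertex 21.00 0.00 26.00
      vertex 0.00 0.00 26.00
    endloop
  endfacet
  facet normal 0.0000 1.0000 0.0000
    outer loop
      vertex 21.00 28.00 26.00
      vertex 21.00 28.00 0.00
      vertex 0.00 28.00 0.00
    endloop
  endfacet
  facet normal 0.0000 1.0000 0.0000
    outer loop
      vertex 0.00 28.00 26.00
      vertex 21.00 28.00 26.00
      vertex 0.00 28.00 0.00
    endloop
  endfacet
  facet normal -1.0000 0.0000 0.0000
    outer loop
      vertex 0.00 28.00 26.00
      vertex 0.00 28.00 0.00
      vertex 0.00 0.00 0.00
    endloop
  endfacet
  facet normal -1.0000 0.0000 0.0000
    outer loop
      vertex 0.00 0.00 26.00
      vertex 0.00 28.00 26.00
      vertex 0.00 0.00 0.00
    endloop
  endfacet
  facet normal 1.0000 0.0000 0.0000
    outer loop
      vertex 21.00 0.00 0.00
      vertex 21.00 28.00 0.00
      vertex 21.00 28.00 26.00
    endloop
  endfacet
  facet normal 1.0000 0.0000 0.0000
    outer loop
      vertex 21.00 0.00 0.00
      vertex 21.00 28.00 26.00
      vertex 21.00 0.00 26.00
    endloop
  endfacet
endsolid part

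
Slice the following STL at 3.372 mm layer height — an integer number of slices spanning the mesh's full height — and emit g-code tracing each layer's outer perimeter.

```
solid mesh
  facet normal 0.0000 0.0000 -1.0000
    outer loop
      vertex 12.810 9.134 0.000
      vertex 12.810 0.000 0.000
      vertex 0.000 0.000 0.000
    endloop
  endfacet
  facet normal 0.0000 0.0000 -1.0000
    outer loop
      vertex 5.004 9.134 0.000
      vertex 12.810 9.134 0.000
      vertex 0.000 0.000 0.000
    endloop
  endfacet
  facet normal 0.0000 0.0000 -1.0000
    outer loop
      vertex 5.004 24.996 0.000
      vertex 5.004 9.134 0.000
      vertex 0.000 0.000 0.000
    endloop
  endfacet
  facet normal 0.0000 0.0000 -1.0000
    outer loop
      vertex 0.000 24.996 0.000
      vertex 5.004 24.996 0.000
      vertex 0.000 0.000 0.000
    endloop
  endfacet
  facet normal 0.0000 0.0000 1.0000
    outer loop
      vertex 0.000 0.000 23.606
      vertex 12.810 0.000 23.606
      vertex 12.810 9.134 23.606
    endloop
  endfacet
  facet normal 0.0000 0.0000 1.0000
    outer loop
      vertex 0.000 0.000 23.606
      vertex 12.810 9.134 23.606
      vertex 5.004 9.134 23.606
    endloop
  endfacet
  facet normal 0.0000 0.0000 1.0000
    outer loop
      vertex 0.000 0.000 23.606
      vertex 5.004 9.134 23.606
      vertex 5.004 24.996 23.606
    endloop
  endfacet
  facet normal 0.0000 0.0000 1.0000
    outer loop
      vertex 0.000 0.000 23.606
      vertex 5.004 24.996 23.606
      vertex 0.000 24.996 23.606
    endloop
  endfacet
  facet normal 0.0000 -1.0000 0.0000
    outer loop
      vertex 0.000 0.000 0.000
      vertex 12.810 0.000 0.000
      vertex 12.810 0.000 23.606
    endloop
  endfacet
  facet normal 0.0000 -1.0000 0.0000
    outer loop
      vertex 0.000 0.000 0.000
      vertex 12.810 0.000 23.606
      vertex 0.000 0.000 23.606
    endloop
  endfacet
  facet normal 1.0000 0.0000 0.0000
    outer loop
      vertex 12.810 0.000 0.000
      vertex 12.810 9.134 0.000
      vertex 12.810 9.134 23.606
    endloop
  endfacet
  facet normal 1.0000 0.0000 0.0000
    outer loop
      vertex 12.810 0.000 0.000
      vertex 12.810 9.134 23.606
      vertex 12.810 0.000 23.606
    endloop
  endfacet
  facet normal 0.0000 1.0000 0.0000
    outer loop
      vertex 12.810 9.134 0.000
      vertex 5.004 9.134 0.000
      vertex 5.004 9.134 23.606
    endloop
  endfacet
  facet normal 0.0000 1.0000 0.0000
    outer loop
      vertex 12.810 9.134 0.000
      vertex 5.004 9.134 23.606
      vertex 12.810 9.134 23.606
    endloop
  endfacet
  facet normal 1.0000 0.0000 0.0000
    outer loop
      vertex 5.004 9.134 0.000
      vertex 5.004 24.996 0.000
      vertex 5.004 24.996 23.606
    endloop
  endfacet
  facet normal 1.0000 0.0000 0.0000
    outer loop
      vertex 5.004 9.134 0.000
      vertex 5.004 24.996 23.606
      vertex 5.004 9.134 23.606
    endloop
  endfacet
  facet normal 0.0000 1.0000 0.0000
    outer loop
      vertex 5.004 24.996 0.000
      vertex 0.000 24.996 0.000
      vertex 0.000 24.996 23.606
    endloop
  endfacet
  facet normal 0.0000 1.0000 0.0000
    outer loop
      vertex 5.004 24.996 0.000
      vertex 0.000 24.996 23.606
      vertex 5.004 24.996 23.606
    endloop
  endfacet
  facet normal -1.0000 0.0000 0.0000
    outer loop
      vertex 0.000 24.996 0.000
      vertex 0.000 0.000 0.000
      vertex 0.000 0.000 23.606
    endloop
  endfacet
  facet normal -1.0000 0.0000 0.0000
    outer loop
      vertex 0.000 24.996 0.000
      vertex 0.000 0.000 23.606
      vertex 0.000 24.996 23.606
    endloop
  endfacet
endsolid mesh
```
; perimeter-only toolpath
G21 ; units = mm
G90 ; absolute positioning
G28 ; home
; layer 1
G0 Z3.372
G0 X0.000 Y0.000
G1 X12.810 Y0.000
G1 X12.810 Y9.134
G1 X5.004 Y9.134
G1 X5.004 Y24.996
G1 X0.000 Y24.996
G1 X0.000 Y0.000
; layer 2
G0 Z6.745
G0 X0.000 Y0.000
G1 X12.810 Y0.000
G1 X12.810 Y9.134
G1 X5.004 Y9.134
G1 X5.004 Y24.996
G1 X0.000 Y24.996
G1 X0.000 Y0.000
; layer 3
G0 Z10.117
G0 X0.000 Y0.000
G1 X12.810 Y0.000
G1 X12.810 Y9.134
G1 X5.004 Y9.134
G1 X5.004 Y24.996
G1 X0.000 Y24.996
G1 X0.000 Y0.000
; layer 4
G0 Z13.489
G0 X0.000 Y0.000
G1 X12.810 Y0.000
G1 X12.810 Y9.134
G1 X5.004 Y9.134
G1 X5.004 Y24.996
G1 X0.000 Y24.996
G1 X0.000 Y0.000
; layer 5
G0 Z16.861
G0 X0.000 Y0.000
G1 X12.810 Y0.000
G1 X12.810 Y9.134
G1 X5.004 Y9.134
G1 X5.004 Y24.996
G1 X0.000 Y24.996
G1 X0.000 Y0.000
; layer 6
G0 Z20.234
G0 X0.000 Y0.000
G1 X12.810 Y0.000
G1 X12.810 Y9.134
G1 X5.004 Y9.134
G1 X5.004 Y24.996
G1 X0.000 Y24.996
G1 X0.000 Y0.000
; layer 7
G0 Z23.606
G0 X0.000 Y0.000
G1 X12.810 Y0.000
G1 X12.810 Y9.134
G1 X5.004 Y9.134
G1 X5.004 Y24.996
G1 X0.000 Y24.996
G1 X0.000 Y0.000
M2 ; end

The solid is an L-shaped prism: outer 12.8 × 25 mm, arm thicknesses ≈ 9.13 mm (horizontal) and 5 mm (vertical), extruded 23.6 mm in z. Slicing at Δz = 3.372 mm — 7 equal slices spanning the solid's height, so layer i sits at z = i·h/7 — gives 7 non-empty perimeters. Each is a 6-segment closed polygon; G0 lifts to the layer z and rapids to the start vertex, then G1 traces the edges.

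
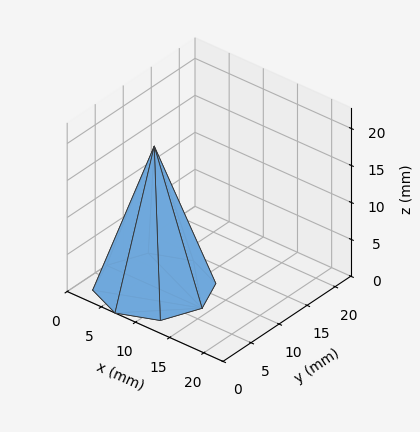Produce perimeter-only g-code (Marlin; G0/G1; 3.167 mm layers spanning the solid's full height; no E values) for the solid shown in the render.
Reading the render: the shape is a regular 8-sided pyramid, base circumscribed radius ≈ 7 mm, apex at z ≈ 19 mm (dimensions read to the nearest mm from the axis ticks). For the g-code, the solid's height is divided into equal slices at the stated Δz and each level perimeter traced with G1 moves after a G0 lift.

; perimeter-only toolpath
G21 ; units = mm
G90 ; absolute positioning
G28 ; home
; layer 1
G0 Z3.167
G0 X12.833 Y7.000
G1 X11.125 Y11.125
G1 X7.000 Y12.833
G1 X2.875 Y11.125
G1 X1.167 Y7.000
G1 X2.875 Y2.875
G1 X7.000 Y1.167
G1 X11.125 Y2.875
G1 X12.833 Y7.000
; layer 2
G0 Z6.333
G0 X11.667 Y7.000
G1 X10.300 Y10.300
G1 X7.000 Y11.667
G1 X3.700 Y10.300
G1 X2.333 Y7.000
G1 X3.700 Y3.700
G1 X7.000 Y2.333
G1 X10.300 Y3.700
G1 X11.667 Y7.000
; layer 3
G0 Z9.500
G0 X10.500 Y7.000
G1 X9.475 Y9.475
G1 X7.000 Y10.500
G1 X4.525 Y9.475
G1 X3.500 Y7.000
G1 X4.525 Y4.525
G1 X7.000 Y3.500
G1 X9.475 Y4.525
G1 X10.500 Y7.000
; layer 4
G0 Z12.667
G0 X9.333 Y7.000
G1 X8.650 Y8.650
G1 X7.000 Y9.333
G1 X5.350 Y8.650
G1 X4.667 Y7.000
G1 X5.350 Y5.350
G1 X7.000 Y4.667
G1 X8.650 Y5.350
G1 X9.333 Y7.000
; layer 5
G0 Z15.833
G0 X8.167 Y7.000
G1 X7.825 Y7.825
G1 X7.000 Y8.167
G1 X6.175 Y7.825
G1 X5.833 Y7.000
G1 X6.175 Y6.175
G1 X7.000 Y5.833
G1 X7.825 Y6.175
G1 X8.167 Y7.000
M2 ; end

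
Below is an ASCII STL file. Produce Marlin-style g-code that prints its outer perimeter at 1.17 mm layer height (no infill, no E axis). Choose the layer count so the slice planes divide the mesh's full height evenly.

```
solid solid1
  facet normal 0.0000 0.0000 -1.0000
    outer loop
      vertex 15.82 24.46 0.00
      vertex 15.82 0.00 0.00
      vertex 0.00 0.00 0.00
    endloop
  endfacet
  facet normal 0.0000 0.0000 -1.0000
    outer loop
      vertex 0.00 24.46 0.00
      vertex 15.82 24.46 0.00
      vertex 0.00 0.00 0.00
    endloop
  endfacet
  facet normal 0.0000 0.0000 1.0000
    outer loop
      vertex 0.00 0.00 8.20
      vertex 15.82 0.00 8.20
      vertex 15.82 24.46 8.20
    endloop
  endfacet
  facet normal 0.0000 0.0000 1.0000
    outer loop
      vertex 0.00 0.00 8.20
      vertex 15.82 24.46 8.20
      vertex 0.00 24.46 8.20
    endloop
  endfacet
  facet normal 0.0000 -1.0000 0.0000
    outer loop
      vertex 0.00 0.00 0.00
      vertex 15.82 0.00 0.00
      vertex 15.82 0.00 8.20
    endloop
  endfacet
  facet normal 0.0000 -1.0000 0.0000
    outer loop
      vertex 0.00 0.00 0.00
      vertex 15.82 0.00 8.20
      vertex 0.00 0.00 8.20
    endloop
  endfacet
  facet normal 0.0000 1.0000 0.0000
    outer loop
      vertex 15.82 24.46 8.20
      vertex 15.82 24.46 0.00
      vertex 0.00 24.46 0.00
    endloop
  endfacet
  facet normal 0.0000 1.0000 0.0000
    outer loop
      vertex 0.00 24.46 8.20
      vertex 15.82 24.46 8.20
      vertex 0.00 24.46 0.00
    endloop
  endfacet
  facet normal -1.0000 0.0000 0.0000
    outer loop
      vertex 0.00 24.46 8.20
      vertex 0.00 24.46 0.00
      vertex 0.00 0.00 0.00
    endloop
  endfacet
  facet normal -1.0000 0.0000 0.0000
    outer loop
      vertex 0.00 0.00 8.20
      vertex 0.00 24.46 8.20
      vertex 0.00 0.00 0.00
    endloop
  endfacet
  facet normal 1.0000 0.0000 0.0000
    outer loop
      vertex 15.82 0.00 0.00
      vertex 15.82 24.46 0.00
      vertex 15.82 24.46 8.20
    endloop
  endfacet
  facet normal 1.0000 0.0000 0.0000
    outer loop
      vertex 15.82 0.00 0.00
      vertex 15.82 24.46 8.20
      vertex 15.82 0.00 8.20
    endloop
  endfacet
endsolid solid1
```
; perimeter-only toolpath
G21 ; units = mm
G90 ; absolute positioning
G28 ; home
; layer 1
G0 Z1.17
G0 X0.00 Y0.00
G1 X15.82 Y0.00
G1 X15.82 Y24.46
G1 X0.00 Y24.46
G1 X0.00 Y0.00
; layer 2
G0 Z2.34
G0 X0.00 Y0.00
G1 X15.82 Y0.00
G1 X15.82 Y24.46
G1 X0.00 Y24.46
G1 X0.00 Y0.00
; layer 3
G0 Z3.51
G0 X0.00 Y0.00
G1 X15.82 Y0.00
G1 X15.82 Y24.46
G1 X0.00 Y24.46
G1 X0.00 Y0.00
; layer 4
G0 Z4.69
G0 X0.00 Y0.00
G1 X15.82 Y0.00
G1 X15.82 Y24.46
G1 X0.00 Y24.46
G1 X0.00 Y0.00
; layer 5
G0 Z5.86
G0 X0.00 Y0.00
G1 X15.82 Y0.00
G1 X15.82 Y24.46
G1 X0.00 Y24.46
G1 X0.00 Y0.00
; layer 6
G0 Z7.03
G0 X0.00 Y0.00
G1 X15.82 Y0.00
G1 X15.82 Y24.46
G1 X0.00 Y24.46
G1 X0.00 Y0.00
; layer 7
G0 Z8.20
G0 X0.00 Y0.00
G1 X15.82 Y0.00
G1 X15.82 Y24.46
G1 X0.00 Y24.46
G1 X0.00 Y0.00
M2 ; end

The solid is a rectangular box, roughly 15.8 × 24.5 mm footprint and 8.2 mm tall. Slicing at Δz = 1.17 mm — 7 equal slices spanning the solid's height, so layer i sits at z = i·h/7 — gives 7 non-empty perimeters. Each is a 4-segment closed polygon; G0 lifts to the layer z and rapids to the start vertex, then G1 traces the edges.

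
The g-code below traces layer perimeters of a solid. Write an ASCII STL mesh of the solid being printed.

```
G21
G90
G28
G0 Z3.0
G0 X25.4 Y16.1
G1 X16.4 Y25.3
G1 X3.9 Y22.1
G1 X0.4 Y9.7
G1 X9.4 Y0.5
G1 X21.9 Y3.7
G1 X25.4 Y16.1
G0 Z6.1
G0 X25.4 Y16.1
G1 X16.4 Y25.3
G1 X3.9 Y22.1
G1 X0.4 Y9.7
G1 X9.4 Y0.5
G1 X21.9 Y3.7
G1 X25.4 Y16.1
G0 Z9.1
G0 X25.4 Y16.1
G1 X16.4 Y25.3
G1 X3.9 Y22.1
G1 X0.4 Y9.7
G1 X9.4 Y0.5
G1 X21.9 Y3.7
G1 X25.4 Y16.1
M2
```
solid part
  facet normal 0.0000 0.0000 -1.0000
    outer loop
      vertex 3.9 22.1 0.0
      vertex 16.4 25.3 0.0
      vertex 25.4 16.1 0.0
    endloop
  endfacet
  facet normal 0.0000 0.0000 -1.0000
    outer loop
      vertex 0.4 9.7 0.0
      vertex 3.9 22.1 0.0
      vertex 25.4 16.1 0.0
    endloop
  endfacet
  facet normal 0.0000 0.0000 -1.0000
    outer loop
      vertex 9.4 0.5 0.0
      vertex 0.4 9.7 0.0
      vertex 25.4 16.1 0.0
    endloop
  endfacet
  facet normal 0.0000 0.0000 -1.0000
    outer loop
      vertex 21.9 3.7 0.0
      vertex 9.4 0.5 0.0
      vertex 25.4 16.1 0.0
    endloop
  endfacet
  facet normal 0.0000 0.0000 1.0000
    outer loop
      vertex 25.4 16.1 9.1
      vertex 16.4 25.3 9.1
      vertex 3.9 22.1 9.1
    endloop
  endfacet
  facet normal 0.0000 0.0000 1.0000
    outer loop
      vertex 25.4 16.1 9.1
      vertex 3.9 22.1 9.1
      vertex 0.4 9.7 9.1
    endloop
  endfacet
  facet normal 0.0000 0.0000 1.0000
    outer loop
      vertex 25.4 16.1 9.1
      vertex 0.4 9.7 9.1
      vertex 9.4 0.5 9.1
    endloop
  endfacet
  facet normal 0.0000 0.0000 1.0000
    outer loop
      vertex 25.4 16.1 9.1
      vertex 9.4 0.5 9.1
      vertex 21.9 3.7 9.1
    endloop
  endfacet
  facet normal 0.7148 0.6993 0.0000
    outer loop
      vertex 25.4 16.1 0.0
      vertex 16.4 25.3 0.0
      vertex 16.4 25.3 9.1
    endloop
  endfacet
  facet normal 0.7148 0.6993 0.0000
    outer loop
      vertex 25.4 16.1 0.0
      vertex 16.4 25.3 9.1
      vertex 25.4 16.1 9.1
    endloop
  endfacet
  facet normal -0.2480 0.9688 0.0000
    outer loop
      vertex 16.4 25.3 0.0
      vertex 3.9 22.1 0.0
      vertex 3.9 22.1 9.1
    endloop
  endfacet
  facet normal -0.2480 0.9688 0.0000
    outer loop
      vertex 16.4 25.3 0.0
      vertex 3.9 22.1 9.1
      vertex 16.4 25.3 9.1
    endloop
  endfacet
  facet normal -0.9624 0.2716 0.0000
    outer loop
      vertex 3.9 22.1 0.0
      vertex 0.4 9.7 0.0
      vertex 0.4 9.7 9.1
    endloop
  endfacet
  facet normal -0.9624 0.2716 0.0000
    outer loop
      vertex 3.9 22.1 0.0
      vertex 0.4 9.7 9.1
      vertex 3.9 22.1 9.1
    endloop
  endfacet
  facet normal -0.7148 -0.6993 0.0000
    outer loop
      vertex 0.4 9.7 0.0
      vertex 9.4 0.5 0.0
      vertex 9.4 0.5 9.1
    endloop
  endfacet
  facet normal -0.7148 -0.6993 0.0000
    outer loop
      vertex 0.4 9.7 0.0
      vertex 9.4 0.5 9.1
      vertex 0.4 9.7 9.1
    endloop
  endfacet
  facet normal 0.2480 -0.9688 0.0000
    outer loop
      vertex 9.4 0.5 0.0
      vertex 21.9 3.7 0.0
      vertex 21.9 3.7 9.1
    endloop
  endfacet
  facet normal 0.2480 -0.9688 0.0000
    outer loop
      vertex 9.4 0.5 0.0
      vertex 21.9 3.7 9.1
      vertex 9.4 0.5 9.1
    endloop
  endfacet
  facet normal 0.9624 -0.2716 0.0000
    outer loop
      vertex 21.9 3.7 0.0
      vertex 25.4 16.1 0.0
      vertex 25.4 16.1 9.1
    endloop
  endfacet
  facet normal 0.9624 -0.2716 0.0000
    outer loop
      vertex 21.9 3.7 0.0
      vertex 25.4 16.1 9.1
      vertex 21.9 3.7 9.1
    endloop
  endfacet
endsolid part

The G0 Z moves step by Δz≈3.0 mm. Every layer's G1 loop is the same polygon, so the solid is a straight extrusion of it from z=0 to z≈9.1. Closing with flat bottom and top caps and triangulating gives 20 facets — a regular 6-sided prism (a cylinder approximated with 6 flat sides), circumscribed radius ≈ 12.9 mm, height ≈ 9.1 mm.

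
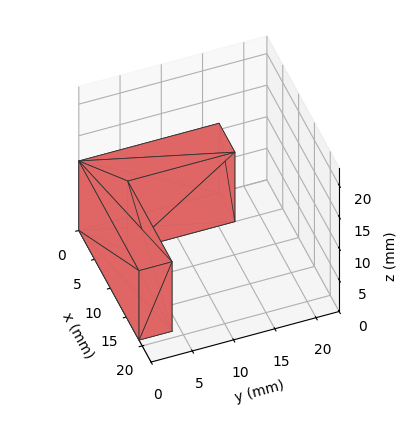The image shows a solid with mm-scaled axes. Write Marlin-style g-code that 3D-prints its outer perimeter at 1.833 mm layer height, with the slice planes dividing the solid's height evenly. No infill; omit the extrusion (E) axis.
Reading the render: the shape is an L-shaped prism: outer 19 × 17 mm, arm thicknesses ≈ 4 mm (horizontal) and 5 mm (vertical), extruded 11 mm in z (dimensions read to the nearest mm from the axis ticks). For the g-code, the solid's height is divided into equal slices at the stated Δz and each level perimeter traced with G1 moves after a G0 lift.

; perimeter-only toolpath
G21 ; units = mm
G90 ; absolute positioning
G28 ; home
; layer 1
G0 Z1.833
G0 X0.000 Y0.000
G1 X19.000 Y0.000
G1 X19.000 Y4.000
G1 X5.000 Y4.000
G1 X5.000 Y17.000
G1 X0.000 Y17.000
G1 X0.000 Y0.000
; layer 2
G0 Z3.667
G0 X0.000 Y0.000
G1 X19.000 Y0.000
G1 X19.000 Y4.000
G1 X5.000 Y4.000
G1 X5.000 Y17.000
G1 X0.000 Y17.000
G1 X0.000 Y0.000
; layer 3
G0 Z5.500
G0 X0.000 Y0.000
G1 X19.000 Y0.000
G1 X19.000 Y4.000
G1 X5.000 Y4.000
G1 X5.000 Y17.000
G1 X0.000 Y17.000
G1 X0.000 Y0.000
; layer 4
G0 Z7.333
G0 X0.000 Y0.000
G1 X19.000 Y0.000
G1 X19.000 Y4.000
G1 X5.000 Y4.000
G1 X5.000 Y17.000
G1 X0.000 Y17.000
G1 X0.000 Y0.000
; layer 5
G0 Z9.167
G0 X0.000 Y0.000
G1 X19.000 Y0.000
G1 X19.000 Y4.000
G1 X5.000 Y4.000
G1 X5.000 Y17.000
G1 X0.000 Y17.000
G1 X0.000 Y0.000
; layer 6
G0 Z11.000
G0 X0.000 Y0.000
G1 X19.000 Y0.000
G1 X19.000 Y4.000
G1 X5.000 Y4.000
G1 X5.000 Y17.000
G1 X0.000 Y17.000
G1 X0.000 Y0.000
M2 ; end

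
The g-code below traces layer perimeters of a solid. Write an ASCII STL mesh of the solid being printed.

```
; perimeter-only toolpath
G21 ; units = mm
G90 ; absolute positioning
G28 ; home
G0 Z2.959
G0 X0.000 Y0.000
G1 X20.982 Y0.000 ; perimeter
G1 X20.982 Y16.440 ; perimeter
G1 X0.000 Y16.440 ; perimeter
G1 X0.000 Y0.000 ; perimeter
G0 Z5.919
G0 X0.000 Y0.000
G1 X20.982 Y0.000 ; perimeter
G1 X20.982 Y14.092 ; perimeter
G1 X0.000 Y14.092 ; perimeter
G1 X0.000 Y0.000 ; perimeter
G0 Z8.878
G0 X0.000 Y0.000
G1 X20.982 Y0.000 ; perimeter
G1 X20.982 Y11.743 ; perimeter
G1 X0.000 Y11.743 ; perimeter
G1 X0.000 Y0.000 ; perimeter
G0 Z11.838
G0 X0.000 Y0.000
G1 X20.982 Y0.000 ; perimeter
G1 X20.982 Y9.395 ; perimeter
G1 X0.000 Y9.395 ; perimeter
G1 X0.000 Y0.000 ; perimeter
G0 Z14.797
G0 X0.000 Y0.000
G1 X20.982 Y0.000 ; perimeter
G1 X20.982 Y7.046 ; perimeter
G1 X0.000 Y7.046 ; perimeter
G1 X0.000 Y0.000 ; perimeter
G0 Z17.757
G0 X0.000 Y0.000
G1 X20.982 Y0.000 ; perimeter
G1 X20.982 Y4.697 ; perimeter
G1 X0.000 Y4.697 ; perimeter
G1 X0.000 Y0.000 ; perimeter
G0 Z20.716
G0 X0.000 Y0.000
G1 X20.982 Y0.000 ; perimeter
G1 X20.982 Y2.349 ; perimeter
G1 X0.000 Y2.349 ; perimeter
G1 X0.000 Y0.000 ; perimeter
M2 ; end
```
solid part
  facet normal 0.0000 0.0000 -1.0000
    outer loop
      vertex 20.982 18.789 0.000
      vertex 20.982 0.000 0.000
      vertex 0.000 0.000 0.000
    endloop
  endfacet
  facet normal 0.0000 0.0000 -1.0000
    outer loop
      vertex 0.000 18.789 0.000
      vertex 20.982 18.789 0.000
      vertex 0.000 0.000 0.000
    endloop
  endfacet
  facet normal 0.0000 -1.0000 0.0000
    outer loop
      vertex 0.000 0.000 0.000
      vertex 20.982 0.000 0.000
      vertex 20.982 0.000 23.676
    endloop
  endfacet
  facet normal 0.0000 -1.0000 0.0000
    outer loop
      vertex 0.000 0.000 0.000
      vertex 20.982 0.000 23.676
      vertex 0.000 0.000 23.676
    endloop
  endfacet
  facet normal 0.0000 0.7833 0.6216
    outer loop
      vertex 0.000 0.000 23.676
      vertex 20.982 0.000 23.676
      vertex 20.982 18.789 0.000
    endloop
  endfacet
  facet normal 0.0000 0.7833 0.6216
    outer loop
      vertex 0.000 0.000 23.676
      vertex 20.982 18.789 0.000
      vertex 0.000 18.789 0.000
    endloop
  endfacet
  facet normal -1.0000 0.0000 0.0000
    outer loop
      vertex 0.000 0.000 23.676
      vertex 0.000 18.789 0.000
      vertex 0.000 0.000 0.000
    endloop
  endfacet
  facet normal 1.0000 0.0000 0.0000
    outer loop
      vertex 20.982 0.000 0.000
      vertex 20.982 18.789 0.000
      vertex 20.982 0.000 23.676
    endloop
  endfacet
endsolid part

The G0 Z moves step by Δz≈2.959 mm. The G1 loops shrink linearly with z, so the solid tapers from its base footprint up to z≈23.7. Closing with a flat bottom cap and the tapered top and triangulating gives 8 facets — a wedge (ramp): 21 × 18.8 mm base, rising to 23.7 mm along the y=0 edge and sloping linearly to z=0 at y=18.8.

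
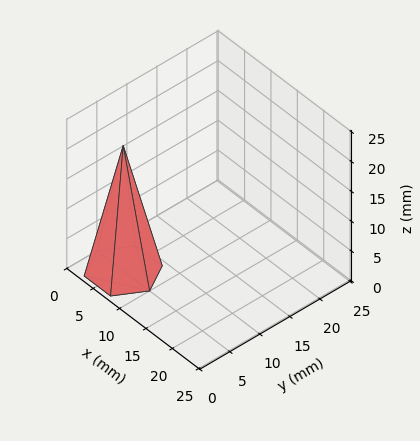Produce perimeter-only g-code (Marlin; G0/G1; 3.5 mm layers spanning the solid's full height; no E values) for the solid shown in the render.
Reading the render: the shape is a regular 6-sided pyramid, base circumscribed radius ≈ 5 mm, apex at z ≈ 21 mm (dimensions read to the nearest mm from the axis ticks). For the g-code, the solid's height is divided into equal slices at the stated Δz and each level perimeter traced with G1 moves after a G0 lift.

; perimeter-only toolpath
G21 ; units = mm
G90 ; absolute positioning
G28 ; home
; layer 1
G0 Z3.5
G0 X9.2 Y5.0
G1 X7.1 Y8.6
G1 X2.9 Y8.6
G1 X0.8 Y5.0
G1 X2.9 Y1.4
G1 X7.1 Y1.4
G1 X9.2 Y5.0
; layer 2
G0 Z7.0
G0 X8.3 Y5.0
G1 X6.7 Y7.9
G1 X3.3 Y7.9
G1 X1.7 Y5.0
G1 X3.3 Y2.1
G1 X6.7 Y2.1
G1 X8.3 Y5.0
; layer 3
G0 Z10.5
G0 X7.5 Y5.0
G1 X6.2 Y7.2
G1 X3.8 Y7.2
G1 X2.5 Y5.0
G1 X3.8 Y2.9
G1 X6.2 Y2.9
G1 X7.5 Y5.0
; layer 4
G0 Z14.0
G0 X6.7 Y5.0
G1 X5.8 Y6.4
G1 X4.2 Y6.4
G1 X3.3 Y5.0
G1 X4.2 Y3.6
G1 X5.8 Y3.6
G1 X6.7 Y5.0
; layer 5
G0 Z17.5
G0 X5.8 Y5.0
G1 X5.4 Y5.7
G1 X4.6 Y5.7
G1 X4.2 Y5.0
G1 X4.6 Y4.3
G1 X5.4 Y4.3
G1 X5.8 Y5.0
M2 ; end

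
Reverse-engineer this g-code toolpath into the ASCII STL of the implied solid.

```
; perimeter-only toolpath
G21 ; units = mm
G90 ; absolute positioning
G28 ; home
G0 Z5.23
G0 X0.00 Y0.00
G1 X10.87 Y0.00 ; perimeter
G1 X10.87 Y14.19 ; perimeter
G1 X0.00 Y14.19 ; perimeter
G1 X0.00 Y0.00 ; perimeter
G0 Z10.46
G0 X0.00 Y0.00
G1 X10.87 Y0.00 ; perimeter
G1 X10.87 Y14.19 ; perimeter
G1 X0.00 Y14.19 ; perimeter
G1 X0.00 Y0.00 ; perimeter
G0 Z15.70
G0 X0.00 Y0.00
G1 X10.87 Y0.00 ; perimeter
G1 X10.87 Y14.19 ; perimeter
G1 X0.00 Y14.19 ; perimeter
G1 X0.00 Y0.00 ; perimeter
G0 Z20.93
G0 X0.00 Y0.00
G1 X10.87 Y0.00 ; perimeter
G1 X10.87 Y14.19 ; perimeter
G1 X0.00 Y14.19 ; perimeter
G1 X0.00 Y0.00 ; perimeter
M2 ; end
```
solid part
  facet normal 0.0000 0.0000 -1.0000
    outer loop
      vertex 10.87 14.19 0.00
      vertex 10.87 0.00 0.00
      vertex 0.00 0.00 0.00
    endloop
  endfacet
  facet normal 0.0000 0.0000 -1.0000
    outer loop
      vertex 0.00 14.19 0.00
      vertex 10.87 14.19 0.00
      vertex 0.00 0.00 0.00
    endloop
  endfacet
  facet normal 0.0000 0.0000 1.0000
    outer loop
      vertex 0.00 0.00 20.93
      vertex 10.87 0.00 20.93
      vertex 10.87 14.19 20.93
    endloop
  endfacet
  facet normal 0.0000 0.0000 1.0000
    outer loop
      vertex 0.00 0.00 20.93
      vertex 10.87 14.19 20.93
      vertex 0.00 14.19 20.93
    endloop
  endfacet
  facet normal 0.0000 -1.0000 0.0000
    outer loop
      vertex 0.00 0.00 0.00
      vertex 10.87 0.00 0.00
      vertex 10.87 0.00 20.93
    endloop
  endfacet
  facet normal 0.0000 -1.0000 0.0000
    outer loop
      vertex 0.00 0.00 0.00
      vertex 10.87 0.00 20.93
      vertex 0.00 0.00 20.93
    endloop
  endfacet
  facet normal 0.0000 1.0000 0.0000
    outer loop
      vertex 10.87 14.19 20.93
      vertex 10.87 14.19 0.00
      vertex 0.00 14.19 0.00
    endloop
  endfacet
  facet normal 0.0000 1.0000 0.0000
    outer loop
      vertex 0.00 14.19 20.93
      vertex 10.87 14.19 20.93
      vertex 0.00 14.19 0.00
    endloop
  endfacet
  facet normal -1.0000 0.0000 0.0000
    outer loop
      vertex 0.00 14.19 20.93
      vertex 0.00 14.19 0.00
      vertex 0.00 0.00 0.00
    endloop
  endfacet
  facet normal -1.0000 0.0000 0.0000
    outer loop
      vertex 0.00 0.00 20.93
      vertex 0.00 14.19 20.93
      vertex 0.00 0.00 0.00
    endloop
  endfacet
  facet normal 1.0000 0.0000 0.0000
    outer loop
      vertex 10.87 0.00 0.00
      vertex 10.87 14.19 0.00
      vertex 10.87 14.19 20.93
    endloop
  endfacet
  facet normal 1.0000 0.0000 0.0000
    outer loop
      vertex 10.87 0.00 0.00
      vertex 10.87 14.19 20.93
      vertex 10.87 0.00 20.93
    endloop
  endfacet
endsolid part

The G0 Z moves step by Δz≈5.23 mm. Every layer's G1 loop is the same polygon, so the solid is a straight extrusion of it from z=0 to z≈20.9. Closing with flat bottom and top caps and triangulating gives 12 facets — a rectangular box, roughly 10.9 × 14.2 mm footprint and 20.9 mm tall.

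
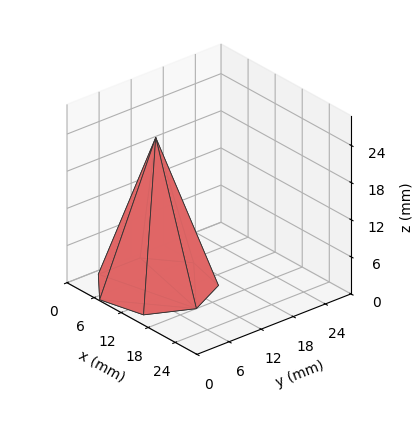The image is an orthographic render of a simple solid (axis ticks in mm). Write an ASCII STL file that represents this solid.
Reading the render: the shape is a regular 7-sided pyramid, base circumscribed radius ≈ 9 mm, apex at z ≈ 24 mm (dimensions read to the nearest mm from the axis ticks). For the STL, each face is triangulated and given an outward normal.

solid part
  facet normal 0.0000 0.0000 -1.0000
    outer loop
      vertex 7.0 17.8 0.0
      vertex 14.6 16.0 0.0
      vertex 18.0 9.0 0.0
    endloop
  endfacet
  facet normal 0.0000 0.0000 -1.0000
    outer loop
      vertex 0.9 12.9 0.0
      vertex 7.0 17.8 0.0
      vertex 18.0 9.0 0.0
    endloop
  endfacet
  facet normal 0.0000 0.0000 -1.0000
    outer loop
      vertex 0.9 5.1 0.0
      vertex 0.9 12.9 0.0
      vertex 18.0 9.0 0.0
    endloop
  endfacet
  facet normal 0.0000 0.0000 -1.0000
    outer loop
      vertex 7.0 0.2 0.0
      vertex 0.9 5.1 0.0
      vertex 18.0 9.0 0.0
    endloop
  endfacet
  facet normal 0.0000 0.0000 -1.0000
    outer loop
      vertex 14.6 2.0 0.0
      vertex 7.0 0.2 0.0
      vertex 18.0 9.0 0.0
    endloop
  endfacet
  facet normal 0.8523 0.4140 0.3196
    outer loop
      vertex 18.0 9.0 0.0
      vertex 14.6 16.0 0.0
      vertex 9.0 9.0 24.0
    endloop
  endfacet
  facet normal 0.2184 0.9220 0.3199
    outer loop
      vertex 14.6 16.0 0.0
      vertex 7.0 17.8 0.0
      vertex 9.0 9.0 24.0
    endloop
  endfacet
  facet normal -0.5933 0.7386 0.3202
    outer loop
      vertex 7.0 17.8 0.0
      vertex 0.9 12.9 0.0
      vertex 9.0 9.0 24.0
    endloop
  endfacet
  facet normal -0.9475 0.0000 0.3198
    outer loop
      vertex 0.9 12.9 0.0
      vertex 0.9 5.1 0.0
      vertex 9.0 9.0 24.0
    endloop
  endfacet
  facet normal -0.5933 -0.7386 0.3202
    outer loop
      vertex 0.9 5.1 0.0
      vertex 7.0 0.2 0.0
      vertex 9.0 9.0 24.0
    endloop
  endfacet
  facet normal 0.2184 -0.9220 0.3199
    outer loop
      vertex 7.0 0.2 0.0
      vertex 14.6 2.0 0.0
      vertex 9.0 9.0 24.0
    endloop
  endfacet
  facet normal 0.8523 -0.4140 0.3196
    outer loop
      vertex 14.6 2.0 0.0
      vertex 18.0 9.0 0.0
      vertex 9.0 9.0 24.0
    endloop
  endfacet
endsolid part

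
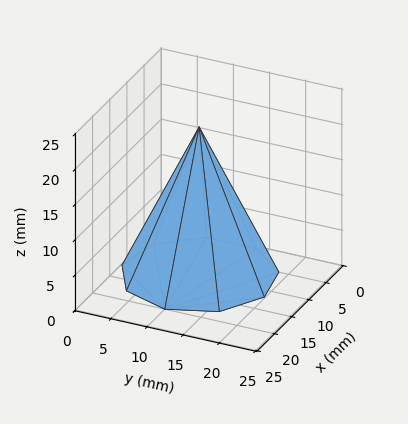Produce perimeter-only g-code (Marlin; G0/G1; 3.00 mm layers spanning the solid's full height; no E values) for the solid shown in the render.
Reading the render: the shape is a regular 9-sided pyramid, base circumscribed radius ≈ 10 mm, apex at z ≈ 21 mm (dimensions read to the nearest mm from the axis ticks). For the g-code, the solid's height is divided into equal slices at the stated Δz and each level perimeter traced with G1 moves after a G0 lift.

; perimeter-only toolpath
G21 ; units = mm
G90 ; absolute positioning
G28 ; home
; layer 1
G0 Z3.00
G0 X18.57 Y10.00
G1 X16.57 Y15.51
G1 X11.49 Y18.44
G1 X5.71 Y17.42
G1 X1.94 Y12.93
G1 X1.94 Y7.07
G1 X5.71 Y2.58
G1 X11.49 Y1.56
G1 X16.57 Y4.49
G1 X18.57 Y10.00
; layer 2
G0 Z6.00
G0 X17.14 Y10.00
G1 X15.47 Y14.59
G1 X11.24 Y17.04
G1 X6.43 Y16.19
G1 X3.29 Y12.44
G1 X3.29 Y7.56
G1 X6.43 Y3.81
G1 X11.24 Y2.96
G1 X15.47 Y5.41
G1 X17.14 Y10.00
; layer 3
G0 Z9.00
G0 X15.71 Y10.00
G1 X14.38 Y13.67
G1 X10.99 Y15.63
G1 X7.14 Y14.95
G1 X4.63 Y11.95
G1 X4.63 Y8.05
G1 X7.14 Y5.05
G1 X10.99 Y4.37
G1 X14.38 Y6.33
G1 X15.71 Y10.00
; layer 4
G0 Z12.00
G0 X14.29 Y10.00
G1 X13.28 Y12.76
G1 X10.75 Y14.22
G1 X7.86 Y13.71
G1 X5.97 Y11.47
G1 X5.97 Y8.53
G1 X7.86 Y6.29
G1 X10.75 Y5.78
G1 X13.28 Y7.24
G1 X14.29 Y10.00
; layer 5
G0 Z15.00
G0 X12.86 Y10.00
G1 X12.19 Y11.84
G1 X10.50 Y12.81
G1 X8.57 Y12.47
G1 X7.31 Y10.98
G1 X7.31 Y9.02
G1 X8.57 Y7.53
G1 X10.50 Y7.19
G1 X12.19 Y8.16
G1 X12.86 Y10.00
; layer 6
G0 Z18.00
G0 X11.43 Y10.00
G1 X11.09 Y10.92
G1 X10.25 Y11.41
G1 X9.29 Y11.24
G1 X8.66 Y10.49
G1 X8.66 Y9.51
G1 X9.29 Y8.76
G1 X10.25 Y8.59
G1 X11.09 Y9.08
G1 X11.43 Y10.00
M2 ; end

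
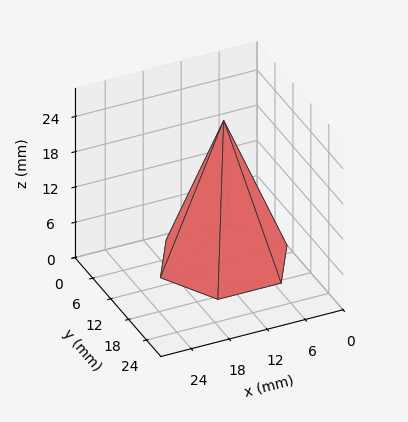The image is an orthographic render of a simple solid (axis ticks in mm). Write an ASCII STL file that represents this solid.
Reading the render: the shape is a regular 6-sided pyramid, base circumscribed radius ≈ 10 mm, apex at z ≈ 24 mm (dimensions read to the nearest mm from the axis ticks). For the STL, each face is triangulated and given an outward normal.

solid part
  facet normal 0.0000 0.0000 -1.0000
    outer loop
      vertex 5.000 18.660 0.000
      vertex 15.000 18.660 0.000
      vertex 20.000 10.000 0.000
    endloop
  endfacet
  facet normal 0.0000 0.0000 -1.0000
    outer loop
      vertex 0.000 10.000 0.000
      vertex 5.000 18.660 0.000
      vertex 20.000 10.000 0.000
    endloop
  endfacet
  facet normal 0.0000 0.0000 -1.0000
    outer loop
      vertex 5.000 1.340 0.000
      vertex 0.000 10.000 0.000
      vertex 20.000 10.000 0.000
    endloop
  endfacet
  facet normal 0.0000 0.0000 -1.0000
    outer loop
      vertex 15.000 1.340 0.000
      vertex 5.000 1.340 0.000
      vertex 20.000 10.000 0.000
    endloop
  endfacet
  facet normal 0.8146 0.4703 0.3394
    outer loop
      vertex 20.000 10.000 0.000
      vertex 15.000 18.660 0.000
      vertex 10.000 10.000 24.000
    endloop
  endfacet
  facet normal 0.0000 0.9406 0.3394
    outer loop
      vertex 15.000 18.660 0.000
      vertex 5.000 18.660 0.000
      vertex 10.000 10.000 24.000
    endloop
  endfacet
  facet normal -0.8146 0.4703 0.3394
    outer loop
      vertex 5.000 18.660 0.000
      vertex 0.000 10.000 0.000
      vertex 10.000 10.000 24.000
    endloop
  endfacet
  facet normal -0.8146 -0.4703 0.3394
    outer loop
      vertex 0.000 10.000 0.000
      vertex 5.000 1.340 0.000
      vertex 10.000 10.000 24.000
    endloop
  endfacet
  facet normal 0.0000 -0.9406 0.3394
    outer loop
      vertex 5.000 1.340 0.000
      vertex 15.000 1.340 0.000
      vertex 10.000 10.000 24.000
    endloop
  endfacet
  facet normal 0.8146 -0.4703 0.3394
    outer loop
      vertex 15.000 1.340 0.000
      vertex 20.000 10.000 0.000
      vertex 10.000 10.000 24.000
    endloop
  endfacet
endsolid part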